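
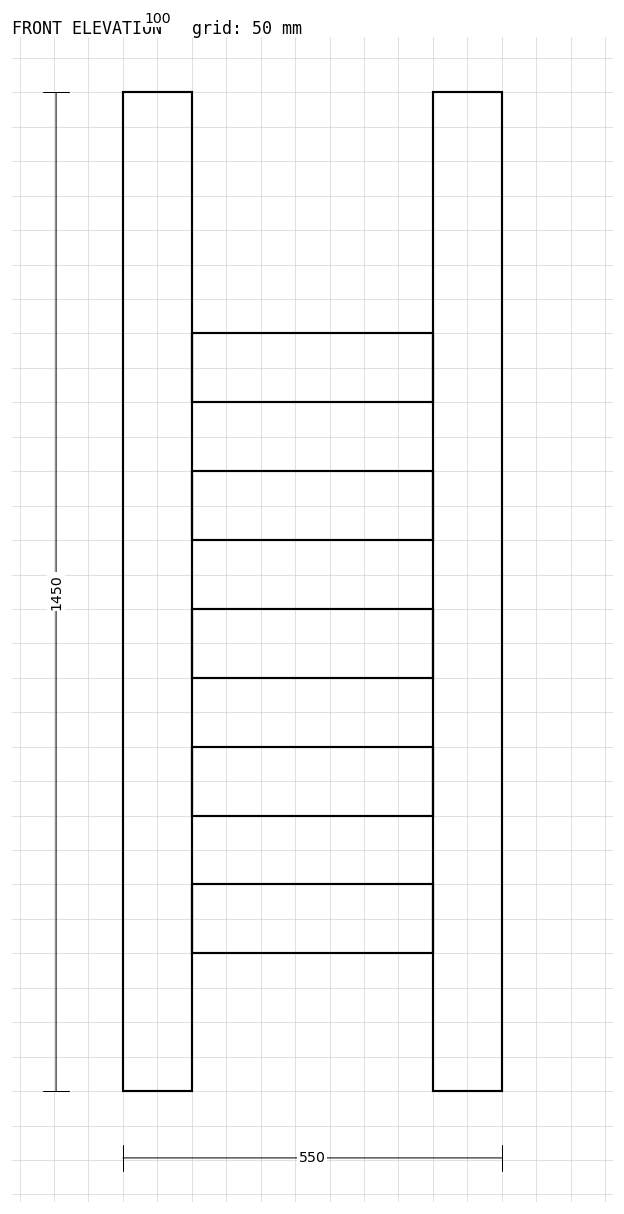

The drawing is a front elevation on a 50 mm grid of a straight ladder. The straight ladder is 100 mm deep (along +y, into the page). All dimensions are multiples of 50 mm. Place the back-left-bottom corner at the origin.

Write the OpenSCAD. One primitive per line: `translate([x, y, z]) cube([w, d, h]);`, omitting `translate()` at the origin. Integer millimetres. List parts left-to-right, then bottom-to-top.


cube([100, 100, 1450]);
translate([100, 0, 200]) cube([350, 100, 100]);
translate([100, 0, 400]) cube([350, 100, 100]);
translate([100, 0, 600]) cube([350, 100, 100]);
translate([100, 0, 800]) cube([350, 100, 100]);
translate([100, 0, 1000]) cube([350, 100, 100]);
translate([450, 0, 0]) cube([100, 100, 1450]);


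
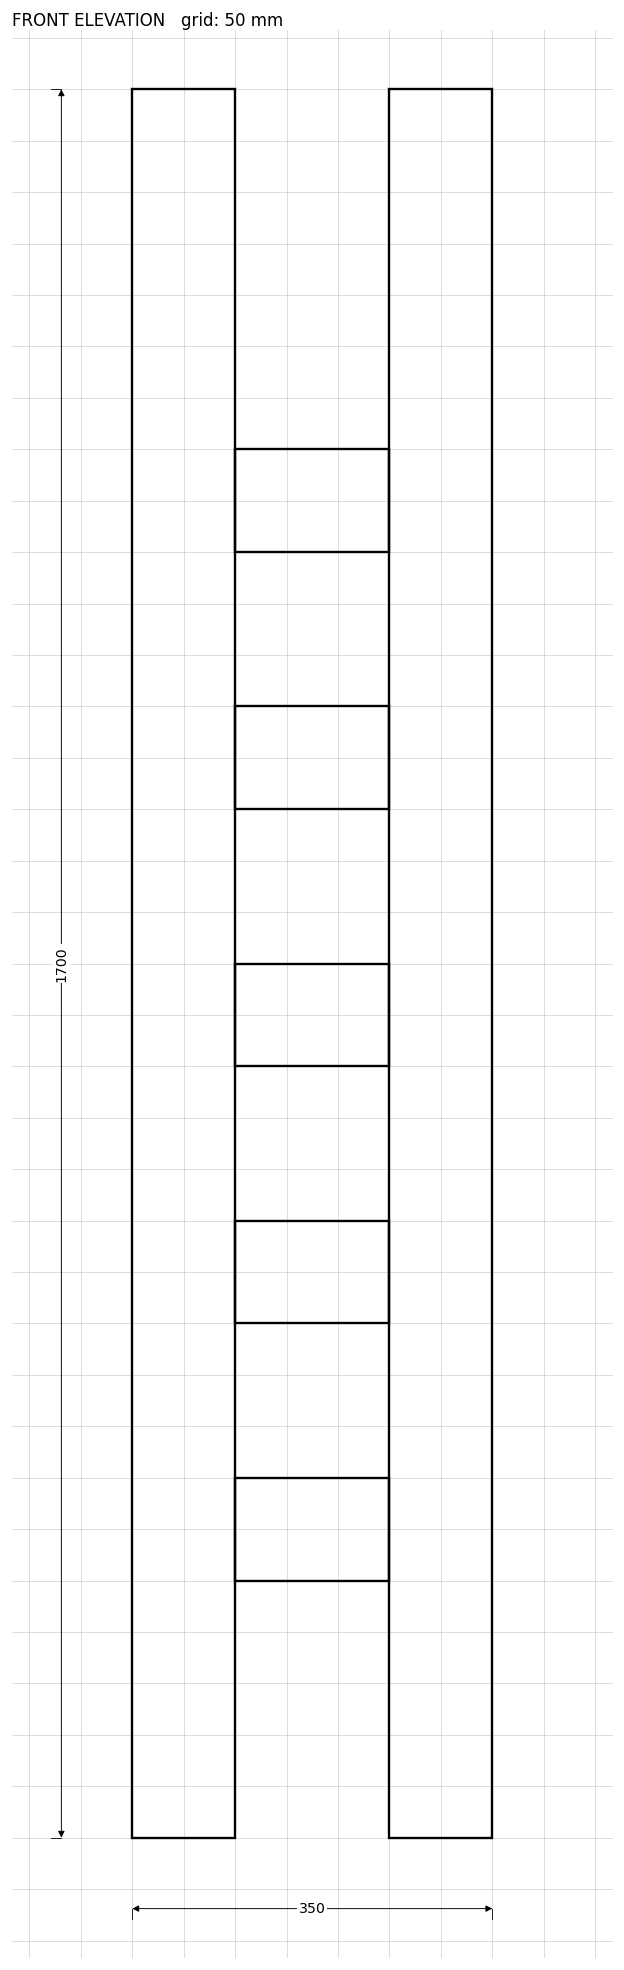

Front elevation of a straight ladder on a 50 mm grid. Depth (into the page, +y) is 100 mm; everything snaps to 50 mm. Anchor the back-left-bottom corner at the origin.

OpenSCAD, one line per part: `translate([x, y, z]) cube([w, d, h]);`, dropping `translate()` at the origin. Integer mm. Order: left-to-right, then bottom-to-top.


cube([100, 100, 1700]);
translate([100, 0, 250]) cube([150, 100, 100]);
translate([100, 0, 500]) cube([150, 100, 100]);
translate([100, 0, 750]) cube([150, 100, 100]);
translate([100, 0, 1000]) cube([150, 100, 100]);
translate([100, 0, 1250]) cube([150, 100, 100]);
translate([250, 0, 0]) cube([100, 100, 1700]);


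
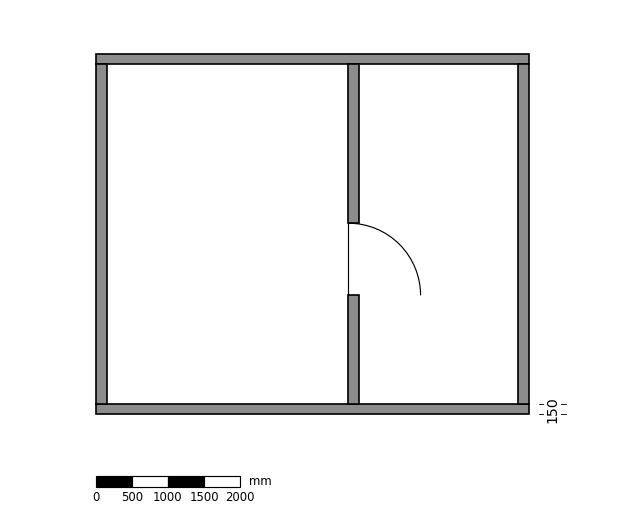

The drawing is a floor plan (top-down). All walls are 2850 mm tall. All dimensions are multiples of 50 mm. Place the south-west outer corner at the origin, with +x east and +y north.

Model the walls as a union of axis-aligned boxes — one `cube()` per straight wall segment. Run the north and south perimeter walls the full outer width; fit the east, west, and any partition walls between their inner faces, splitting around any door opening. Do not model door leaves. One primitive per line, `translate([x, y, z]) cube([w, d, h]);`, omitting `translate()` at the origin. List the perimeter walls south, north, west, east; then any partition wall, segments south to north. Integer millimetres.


cube([6000, 150, 2850]);
translate([0, 4850, 0]) cube([6000, 150, 2850]);
translate([0, 150, 0]) cube([150, 4700, 2850]);
translate([5850, 150, 0]) cube([150, 4700, 2850]);
translate([3500, 150, 0]) cube([150, 1500, 2850]);
translate([3500, 2650, 0]) cube([150, 2200, 2850]);


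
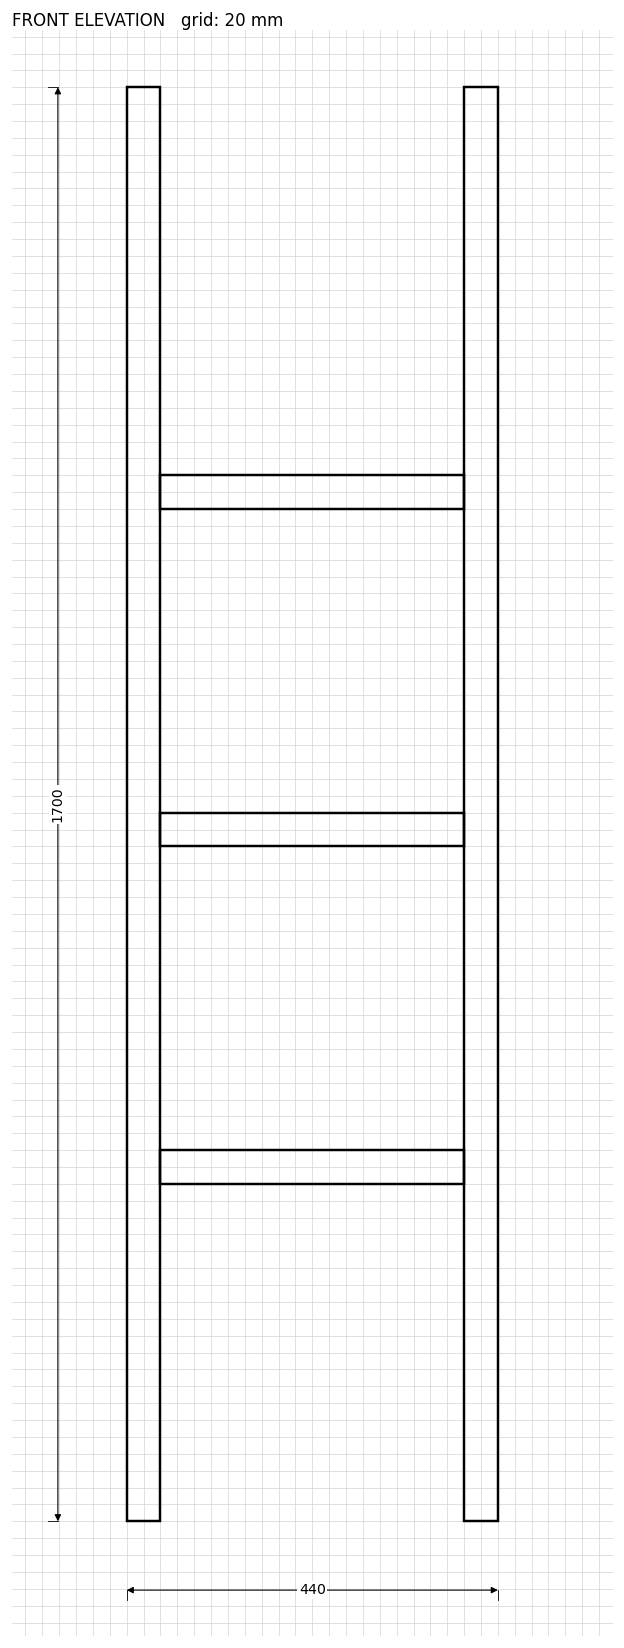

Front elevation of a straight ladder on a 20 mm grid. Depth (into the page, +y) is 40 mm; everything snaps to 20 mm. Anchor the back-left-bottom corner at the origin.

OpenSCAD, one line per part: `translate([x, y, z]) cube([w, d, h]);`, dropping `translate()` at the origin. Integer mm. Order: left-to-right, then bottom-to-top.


cube([40, 40, 1700]);
translate([40, 0, 400]) cube([360, 40, 40]);
translate([40, 0, 800]) cube([360, 40, 40]);
translate([40, 0, 1200]) cube([360, 40, 40]);
translate([400, 0, 0]) cube([40, 40, 1700]);


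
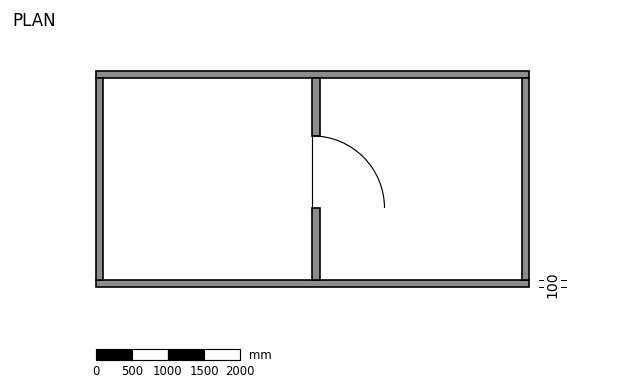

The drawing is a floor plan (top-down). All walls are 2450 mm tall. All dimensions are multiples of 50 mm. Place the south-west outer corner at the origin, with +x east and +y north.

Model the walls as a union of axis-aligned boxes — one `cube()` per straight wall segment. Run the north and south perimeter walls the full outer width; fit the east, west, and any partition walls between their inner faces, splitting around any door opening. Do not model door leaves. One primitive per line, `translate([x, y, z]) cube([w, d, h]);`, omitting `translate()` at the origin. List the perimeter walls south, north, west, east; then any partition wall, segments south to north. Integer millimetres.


cube([6000, 100, 2450]);
translate([0, 2900, 0]) cube([6000, 100, 2450]);
translate([0, 100, 0]) cube([100, 2800, 2450]);
translate([5900, 100, 0]) cube([100, 2800, 2450]);
translate([3000, 100, 0]) cube([100, 1000, 2450]);
translate([3000, 2100, 0]) cube([100, 800, 2450]);


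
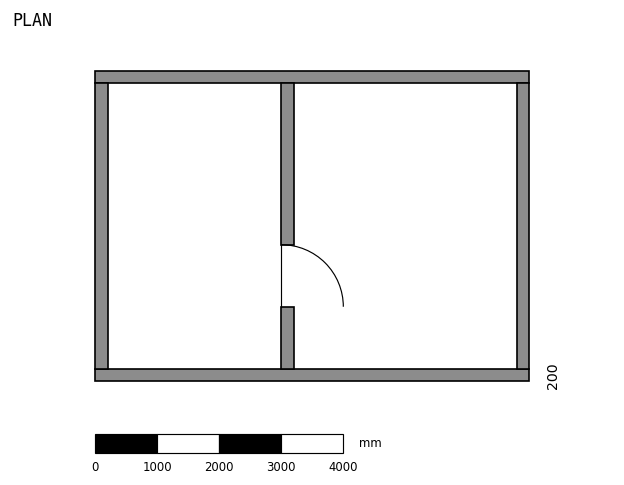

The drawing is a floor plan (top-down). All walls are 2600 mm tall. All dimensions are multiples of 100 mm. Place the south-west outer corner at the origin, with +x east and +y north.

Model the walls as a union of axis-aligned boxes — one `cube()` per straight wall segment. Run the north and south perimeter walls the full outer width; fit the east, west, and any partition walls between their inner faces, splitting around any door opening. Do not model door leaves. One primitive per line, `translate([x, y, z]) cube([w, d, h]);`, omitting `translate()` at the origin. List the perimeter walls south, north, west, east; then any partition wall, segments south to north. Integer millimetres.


cube([7000, 200, 2600]);
translate([0, 4800, 0]) cube([7000, 200, 2600]);
translate([0, 200, 0]) cube([200, 4600, 2600]);
translate([6800, 200, 0]) cube([200, 4600, 2600]);
translate([3000, 200, 0]) cube([200, 1000, 2600]);
translate([3000, 2200, 0]) cube([200, 2600, 2600]);


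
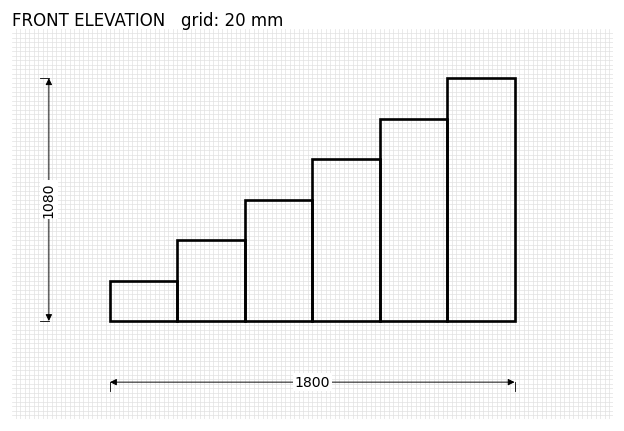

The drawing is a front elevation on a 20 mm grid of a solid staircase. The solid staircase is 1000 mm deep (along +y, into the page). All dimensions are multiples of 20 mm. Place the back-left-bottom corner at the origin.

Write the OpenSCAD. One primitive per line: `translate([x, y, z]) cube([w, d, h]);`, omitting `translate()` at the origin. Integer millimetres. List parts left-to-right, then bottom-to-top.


cube([300, 1000, 180]);
translate([300, 0, 0]) cube([300, 1000, 360]);
translate([600, 0, 0]) cube([300, 1000, 540]);
translate([900, 0, 0]) cube([300, 1000, 720]);
translate([1200, 0, 0]) cube([300, 1000, 900]);
translate([1500, 0, 0]) cube([300, 1000, 1080]);


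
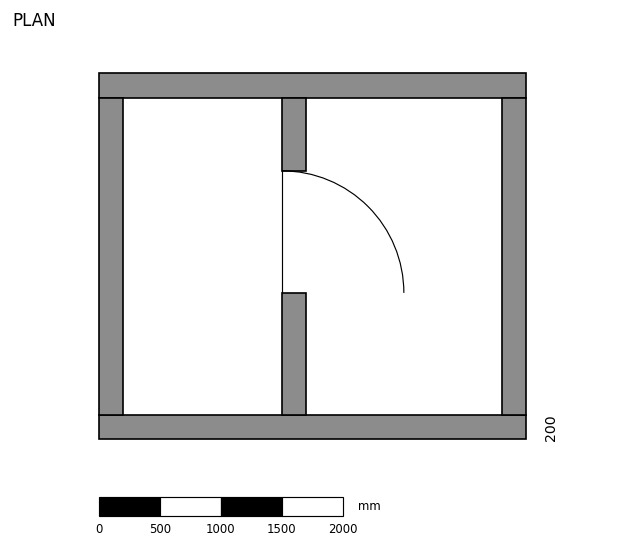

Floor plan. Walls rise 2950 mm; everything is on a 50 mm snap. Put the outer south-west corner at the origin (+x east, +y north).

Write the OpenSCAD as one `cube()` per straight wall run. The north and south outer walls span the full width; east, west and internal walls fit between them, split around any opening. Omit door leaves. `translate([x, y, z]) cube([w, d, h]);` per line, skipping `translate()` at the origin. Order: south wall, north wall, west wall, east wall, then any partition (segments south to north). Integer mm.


cube([3500, 200, 2950]);
translate([0, 2800, 0]) cube([3500, 200, 2950]);
translate([0, 200, 0]) cube([200, 2600, 2950]);
translate([3300, 200, 0]) cube([200, 2600, 2950]);
translate([1500, 200, 0]) cube([200, 1000, 2950]);
translate([1500, 2200, 0]) cube([200, 600, 2950]);


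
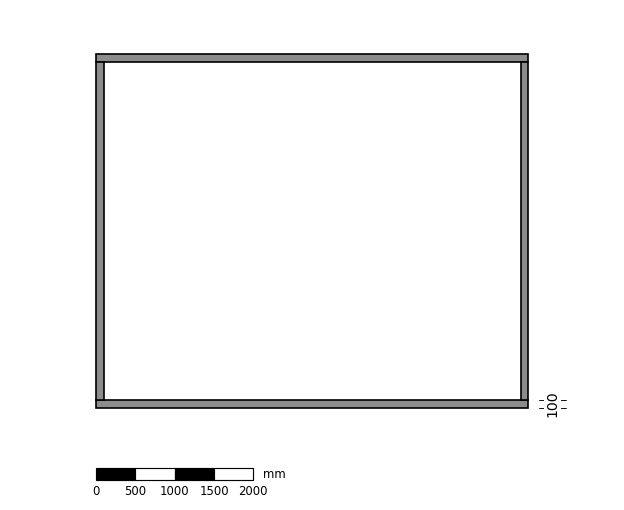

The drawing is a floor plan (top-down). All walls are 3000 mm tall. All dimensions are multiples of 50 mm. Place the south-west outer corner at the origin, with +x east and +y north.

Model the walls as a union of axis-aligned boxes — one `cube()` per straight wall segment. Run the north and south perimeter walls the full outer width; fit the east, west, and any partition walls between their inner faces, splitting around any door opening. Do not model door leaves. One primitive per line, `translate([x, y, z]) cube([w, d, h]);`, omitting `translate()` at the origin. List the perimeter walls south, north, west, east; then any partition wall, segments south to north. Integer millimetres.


cube([5500, 100, 3000]);
translate([0, 4400, 0]) cube([5500, 100, 3000]);
translate([0, 100, 0]) cube([100, 4300, 3000]);
translate([5400, 100, 0]) cube([100, 4300, 3000]);


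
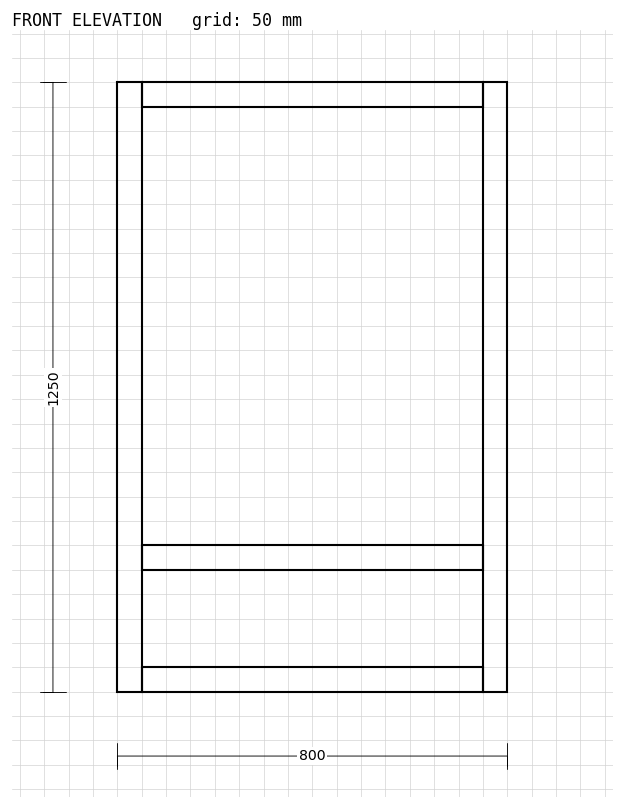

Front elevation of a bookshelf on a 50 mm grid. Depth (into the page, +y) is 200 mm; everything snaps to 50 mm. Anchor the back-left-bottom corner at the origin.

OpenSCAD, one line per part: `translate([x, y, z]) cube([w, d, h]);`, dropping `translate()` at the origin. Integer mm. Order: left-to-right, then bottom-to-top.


cube([50, 200, 1250]);
translate([50, 0, 0]) cube([700, 200, 50]);
translate([50, 0, 250]) cube([700, 200, 50]);
translate([50, 0, 1200]) cube([700, 200, 50]);
translate([750, 0, 0]) cube([50, 200, 1250]);


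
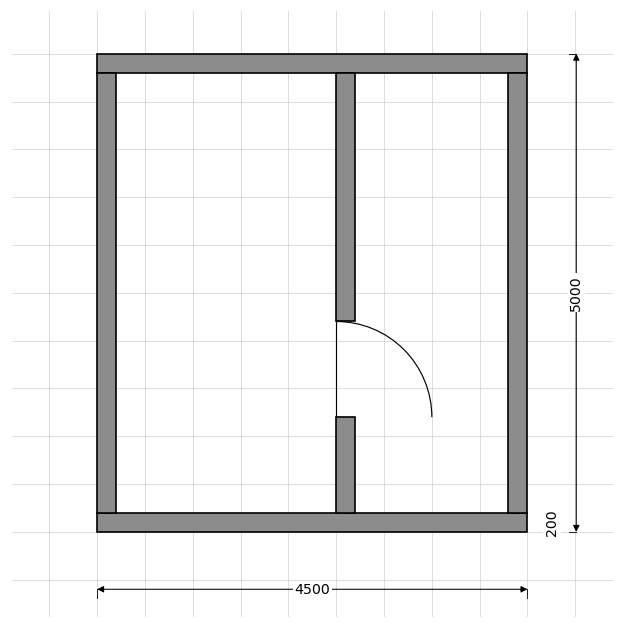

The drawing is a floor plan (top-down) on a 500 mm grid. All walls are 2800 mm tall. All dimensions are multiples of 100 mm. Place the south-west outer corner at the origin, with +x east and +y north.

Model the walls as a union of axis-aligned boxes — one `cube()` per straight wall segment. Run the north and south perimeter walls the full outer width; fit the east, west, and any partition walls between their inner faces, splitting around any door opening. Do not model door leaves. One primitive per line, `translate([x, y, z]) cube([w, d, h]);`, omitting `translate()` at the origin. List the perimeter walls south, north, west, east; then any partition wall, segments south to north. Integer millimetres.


cube([4500, 200, 2800]);
translate([0, 4800, 0]) cube([4500, 200, 2800]);
translate([0, 200, 0]) cube([200, 4600, 2800]);
translate([4300, 200, 0]) cube([200, 4600, 2800]);
translate([2500, 200, 0]) cube([200, 1000, 2800]);
translate([2500, 2200, 0]) cube([200, 2600, 2800]);


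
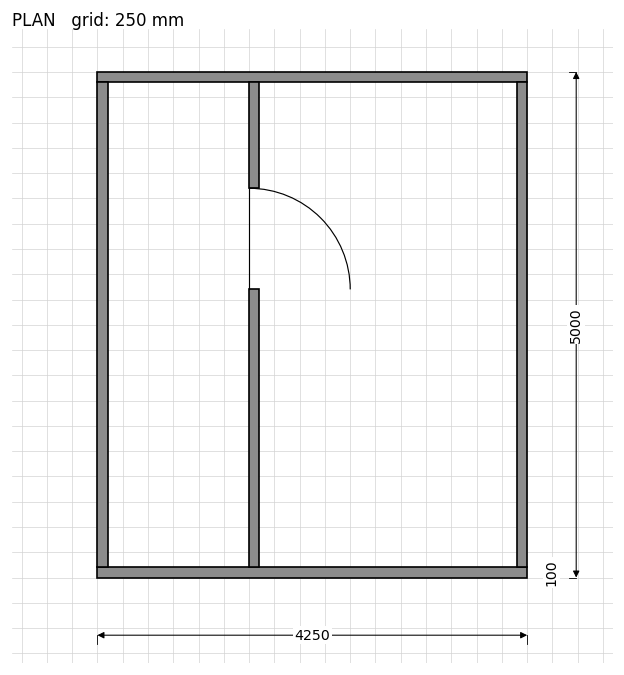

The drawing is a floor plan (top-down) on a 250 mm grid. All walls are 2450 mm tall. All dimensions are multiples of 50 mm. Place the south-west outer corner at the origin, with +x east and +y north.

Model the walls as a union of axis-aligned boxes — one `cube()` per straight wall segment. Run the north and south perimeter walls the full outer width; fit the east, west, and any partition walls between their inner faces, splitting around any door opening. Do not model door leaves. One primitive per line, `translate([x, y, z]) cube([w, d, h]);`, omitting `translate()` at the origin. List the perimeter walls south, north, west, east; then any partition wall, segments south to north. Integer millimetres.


cube([4250, 100, 2450]);
translate([0, 4900, 0]) cube([4250, 100, 2450]);
translate([0, 100, 0]) cube([100, 4800, 2450]);
translate([4150, 100, 0]) cube([100, 4800, 2450]);
translate([1500, 100, 0]) cube([100, 2750, 2450]);
translate([1500, 3850, 0]) cube([100, 1050, 2450]);


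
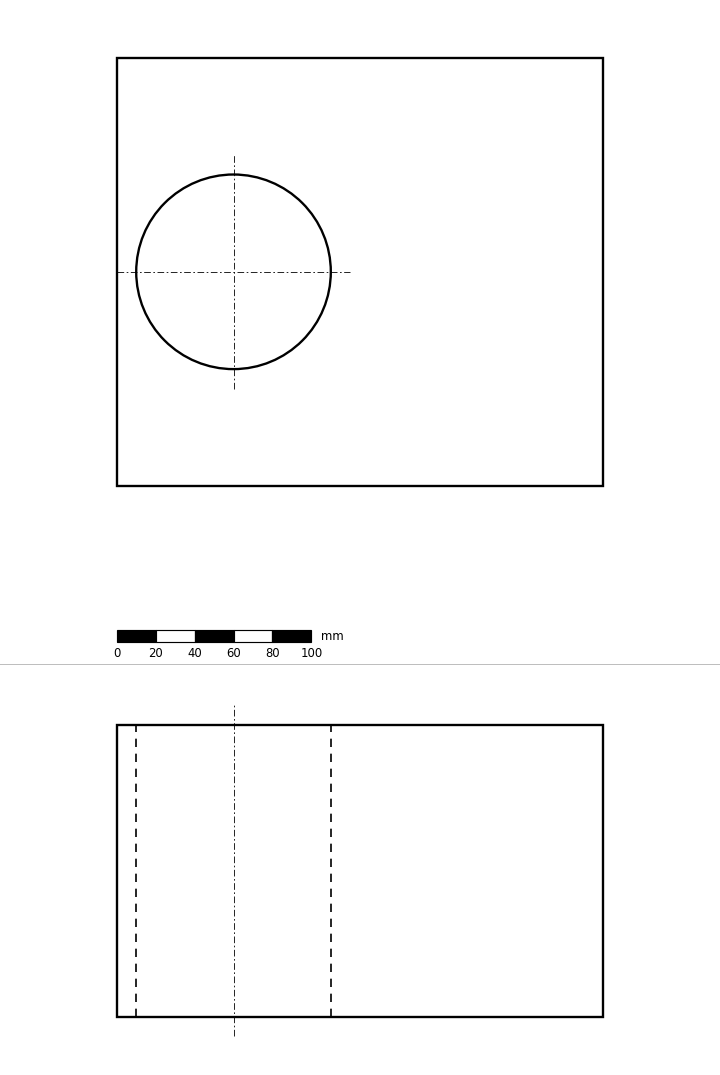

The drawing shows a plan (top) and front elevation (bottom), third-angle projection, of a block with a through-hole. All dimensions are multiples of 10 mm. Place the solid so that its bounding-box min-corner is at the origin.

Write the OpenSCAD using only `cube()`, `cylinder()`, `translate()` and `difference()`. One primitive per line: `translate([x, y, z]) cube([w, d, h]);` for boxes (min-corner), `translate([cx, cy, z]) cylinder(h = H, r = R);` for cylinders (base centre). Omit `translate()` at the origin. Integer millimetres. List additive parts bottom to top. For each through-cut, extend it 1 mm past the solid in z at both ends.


difference() {
  cube([250, 220, 150]);
  translate([60, 110, -1]) cylinder(h = 152, r = 50);
}


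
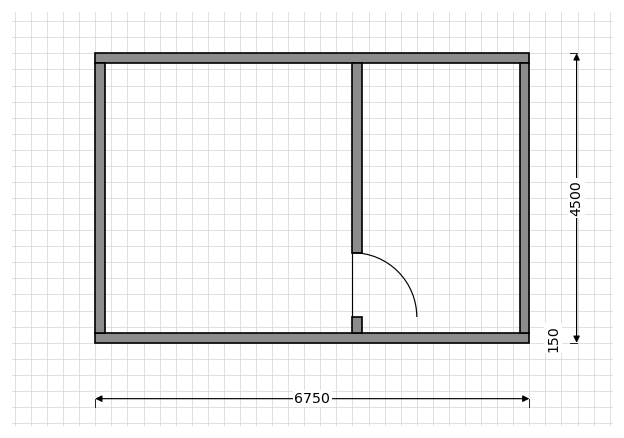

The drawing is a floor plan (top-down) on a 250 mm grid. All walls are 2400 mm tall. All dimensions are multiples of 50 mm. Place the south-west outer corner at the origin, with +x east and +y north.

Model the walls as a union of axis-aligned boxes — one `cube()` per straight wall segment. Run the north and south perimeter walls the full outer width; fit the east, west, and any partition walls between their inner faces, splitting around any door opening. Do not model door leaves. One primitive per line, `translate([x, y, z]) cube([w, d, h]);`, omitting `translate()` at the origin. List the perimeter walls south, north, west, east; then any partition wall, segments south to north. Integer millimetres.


cube([6750, 150, 2400]);
translate([0, 4350, 0]) cube([6750, 150, 2400]);
translate([0, 150, 0]) cube([150, 4200, 2400]);
translate([6600, 150, 0]) cube([150, 4200, 2400]);
translate([4000, 150, 0]) cube([150, 250, 2400]);
translate([4000, 1400, 0]) cube([150, 2950, 2400]);


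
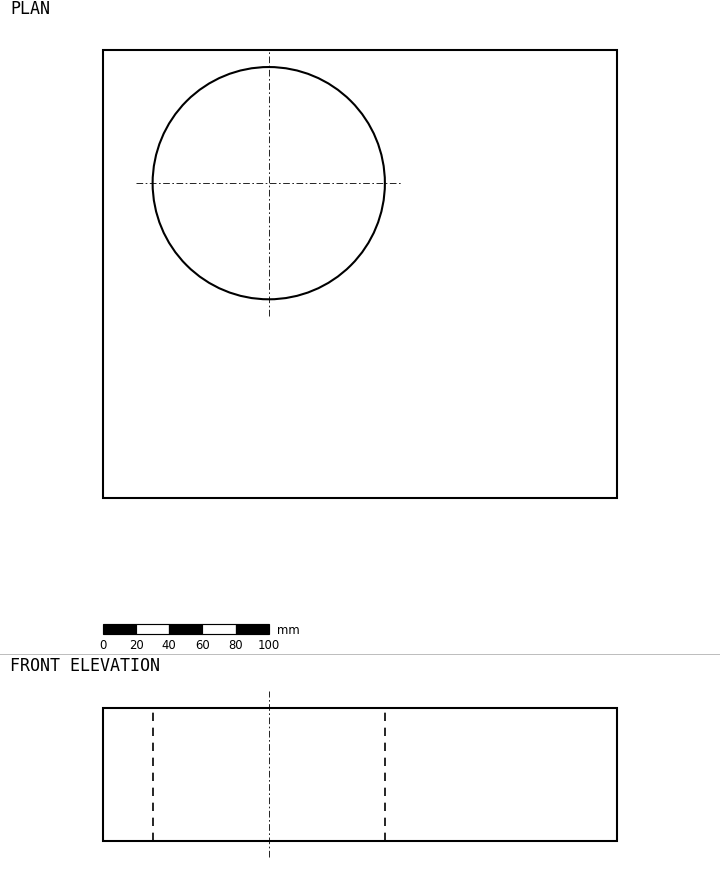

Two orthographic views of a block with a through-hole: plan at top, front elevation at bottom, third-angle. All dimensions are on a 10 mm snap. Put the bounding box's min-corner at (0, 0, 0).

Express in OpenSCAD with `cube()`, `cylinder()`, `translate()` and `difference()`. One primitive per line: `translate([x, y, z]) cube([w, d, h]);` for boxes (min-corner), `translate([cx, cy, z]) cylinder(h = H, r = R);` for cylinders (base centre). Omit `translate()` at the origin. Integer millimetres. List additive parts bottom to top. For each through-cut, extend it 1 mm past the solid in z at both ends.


difference() {
  cube([310, 270, 80]);
  translate([100, 190, -1]) cylinder(h = 82, r = 70);
}


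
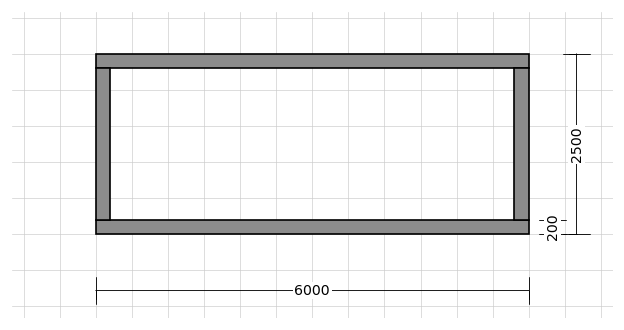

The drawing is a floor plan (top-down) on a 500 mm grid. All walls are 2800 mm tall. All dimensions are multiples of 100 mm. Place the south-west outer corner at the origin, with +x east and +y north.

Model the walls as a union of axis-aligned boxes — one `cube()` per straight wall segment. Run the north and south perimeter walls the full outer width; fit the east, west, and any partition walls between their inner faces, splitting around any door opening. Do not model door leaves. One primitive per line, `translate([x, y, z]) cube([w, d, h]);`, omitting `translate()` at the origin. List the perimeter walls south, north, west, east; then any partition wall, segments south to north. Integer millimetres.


cube([6000, 200, 2800]);
translate([0, 2300, 0]) cube([6000, 200, 2800]);
translate([0, 200, 0]) cube([200, 2100, 2800]);
translate([5800, 200, 0]) cube([200, 2100, 2800]);


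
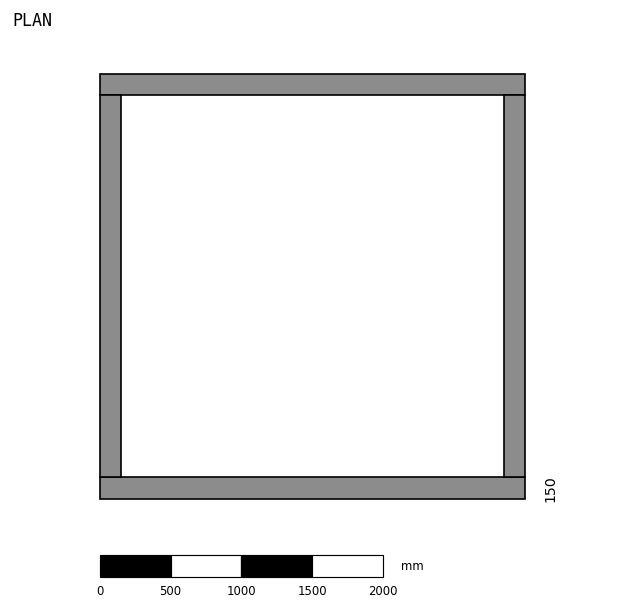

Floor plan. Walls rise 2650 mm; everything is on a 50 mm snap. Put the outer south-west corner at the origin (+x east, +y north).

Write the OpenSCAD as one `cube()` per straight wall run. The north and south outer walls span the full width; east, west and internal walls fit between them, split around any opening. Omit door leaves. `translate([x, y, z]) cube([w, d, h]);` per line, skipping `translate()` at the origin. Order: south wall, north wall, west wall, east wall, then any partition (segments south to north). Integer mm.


cube([3000, 150, 2650]);
translate([0, 2850, 0]) cube([3000, 150, 2650]);
translate([0, 150, 0]) cube([150, 2700, 2650]);
translate([2850, 150, 0]) cube([150, 2700, 2650]);


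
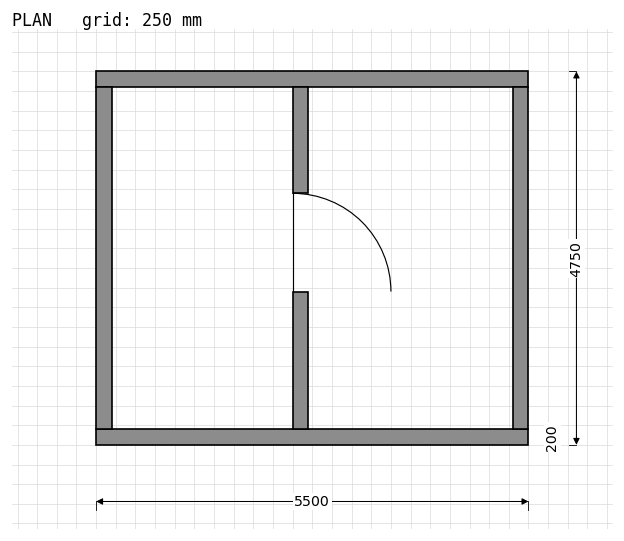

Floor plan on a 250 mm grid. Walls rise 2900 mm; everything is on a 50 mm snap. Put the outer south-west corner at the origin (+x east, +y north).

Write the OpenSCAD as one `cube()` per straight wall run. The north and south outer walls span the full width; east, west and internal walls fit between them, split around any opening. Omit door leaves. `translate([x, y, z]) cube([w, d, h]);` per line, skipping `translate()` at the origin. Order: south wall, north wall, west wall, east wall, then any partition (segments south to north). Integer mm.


cube([5500, 200, 2900]);
translate([0, 4550, 0]) cube([5500, 200, 2900]);
translate([0, 200, 0]) cube([200, 4350, 2900]);
translate([5300, 200, 0]) cube([200, 4350, 2900]);
translate([2500, 200, 0]) cube([200, 1750, 2900]);
translate([2500, 3200, 0]) cube([200, 1350, 2900]);


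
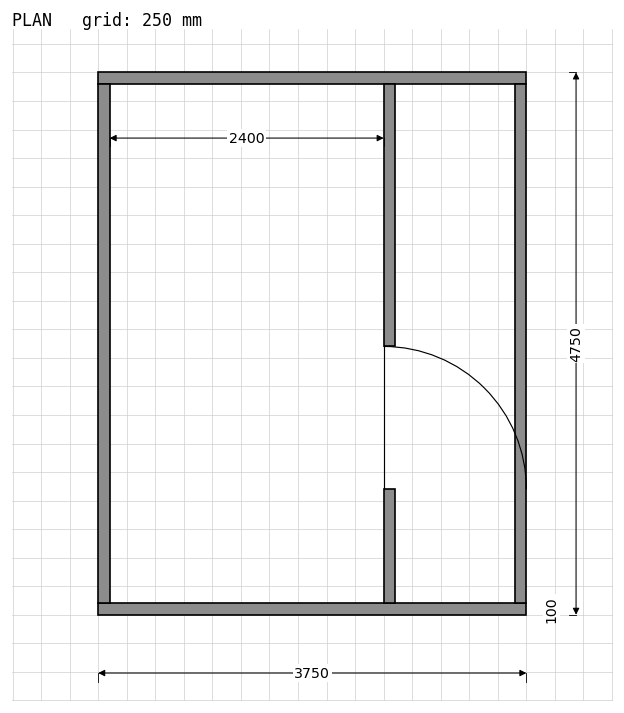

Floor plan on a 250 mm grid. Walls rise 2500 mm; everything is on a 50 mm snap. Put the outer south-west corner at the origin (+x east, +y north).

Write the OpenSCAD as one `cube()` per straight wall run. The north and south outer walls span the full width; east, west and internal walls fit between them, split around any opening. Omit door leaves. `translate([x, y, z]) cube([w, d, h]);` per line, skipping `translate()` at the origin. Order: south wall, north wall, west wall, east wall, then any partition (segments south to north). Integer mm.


cube([3750, 100, 2500]);
translate([0, 4650, 0]) cube([3750, 100, 2500]);
translate([0, 100, 0]) cube([100, 4550, 2500]);
translate([3650, 100, 0]) cube([100, 4550, 2500]);
translate([2500, 100, 0]) cube([100, 1000, 2500]);
translate([2500, 2350, 0]) cube([100, 2300, 2500]);


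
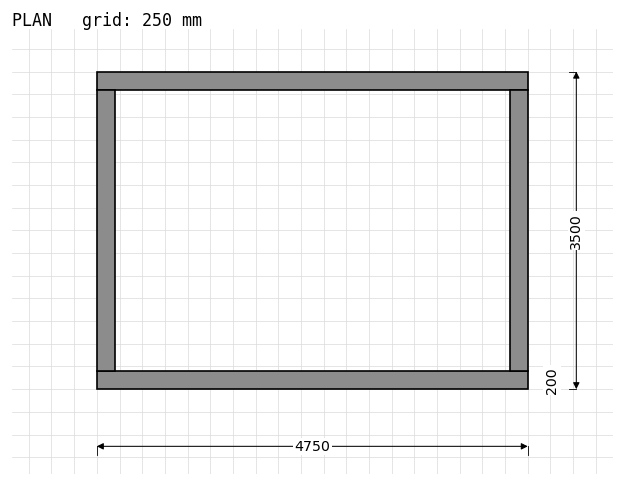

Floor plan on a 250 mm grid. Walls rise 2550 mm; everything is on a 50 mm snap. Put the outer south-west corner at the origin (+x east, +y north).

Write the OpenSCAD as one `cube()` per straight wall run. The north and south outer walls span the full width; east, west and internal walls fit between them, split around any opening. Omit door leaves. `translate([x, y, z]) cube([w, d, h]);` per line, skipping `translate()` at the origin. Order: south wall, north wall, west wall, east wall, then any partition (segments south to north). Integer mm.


cube([4750, 200, 2550]);
translate([0, 3300, 0]) cube([4750, 200, 2550]);
translate([0, 200, 0]) cube([200, 3100, 2550]);
translate([4550, 200, 0]) cube([200, 3100, 2550]);


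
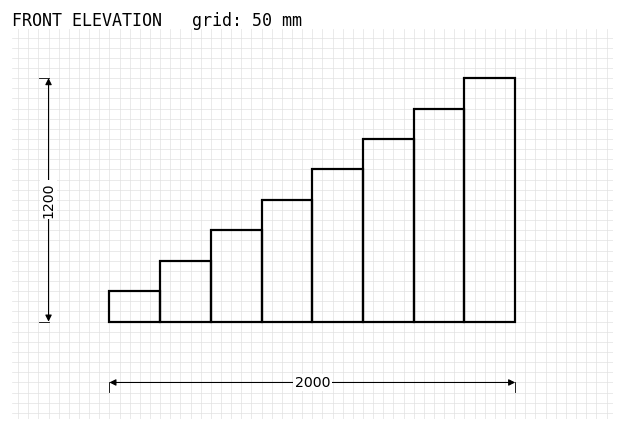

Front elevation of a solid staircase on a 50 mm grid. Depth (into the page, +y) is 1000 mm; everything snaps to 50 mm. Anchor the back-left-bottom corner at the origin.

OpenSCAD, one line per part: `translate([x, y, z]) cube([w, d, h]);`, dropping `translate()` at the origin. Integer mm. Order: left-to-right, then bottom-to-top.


cube([250, 1000, 150]);
translate([250, 0, 0]) cube([250, 1000, 300]);
translate([500, 0, 0]) cube([250, 1000, 450]);
translate([750, 0, 0]) cube([250, 1000, 600]);
translate([1000, 0, 0]) cube([250, 1000, 750]);
translate([1250, 0, 0]) cube([250, 1000, 900]);
translate([1500, 0, 0]) cube([250, 1000, 1050]);
translate([1750, 0, 0]) cube([250, 1000, 1200]);


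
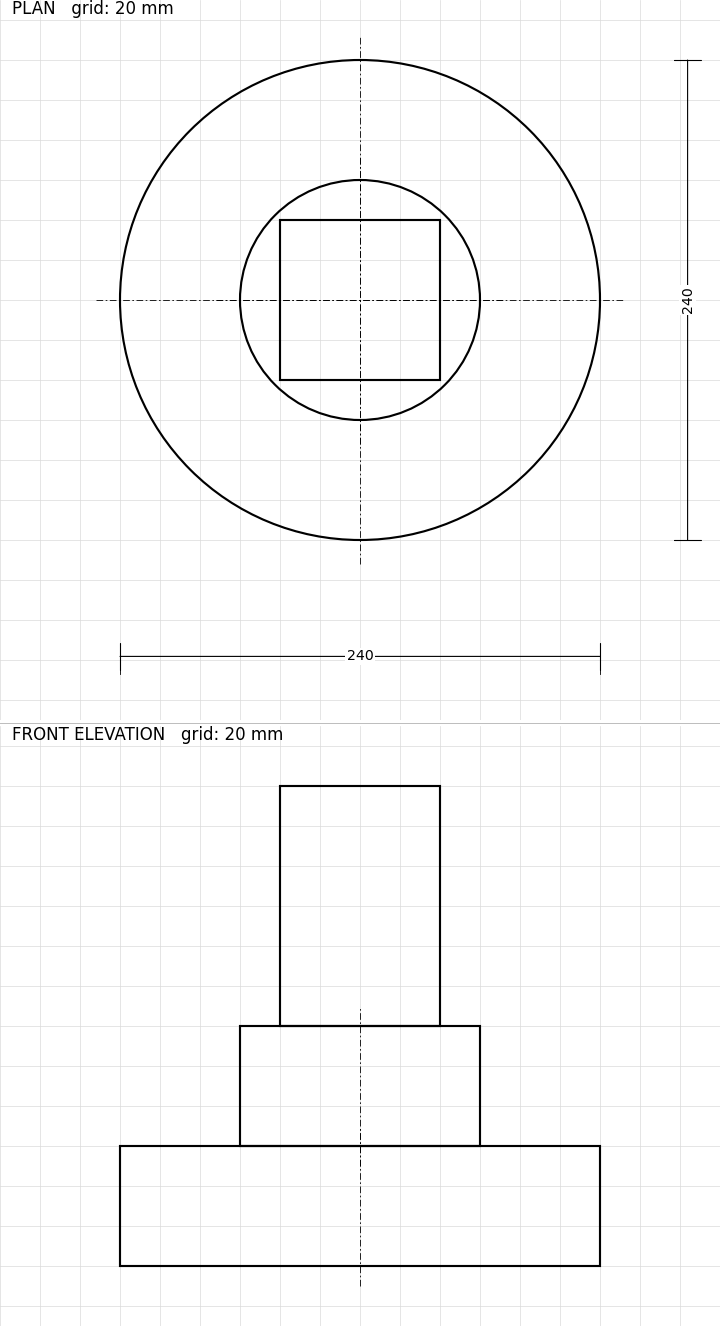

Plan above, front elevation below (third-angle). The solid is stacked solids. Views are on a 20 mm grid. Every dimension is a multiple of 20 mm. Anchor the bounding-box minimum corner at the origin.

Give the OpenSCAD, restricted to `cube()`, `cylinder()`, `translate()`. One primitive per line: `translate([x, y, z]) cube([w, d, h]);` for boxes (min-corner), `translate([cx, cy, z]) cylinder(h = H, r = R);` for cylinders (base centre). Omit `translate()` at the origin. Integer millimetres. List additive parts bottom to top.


translate([120, 120, 0]) cylinder(h = 60, r = 120);
translate([120, 120, 60]) cylinder(h = 60, r = 60);
translate([80, 80, 120]) cube([80, 80, 120]);


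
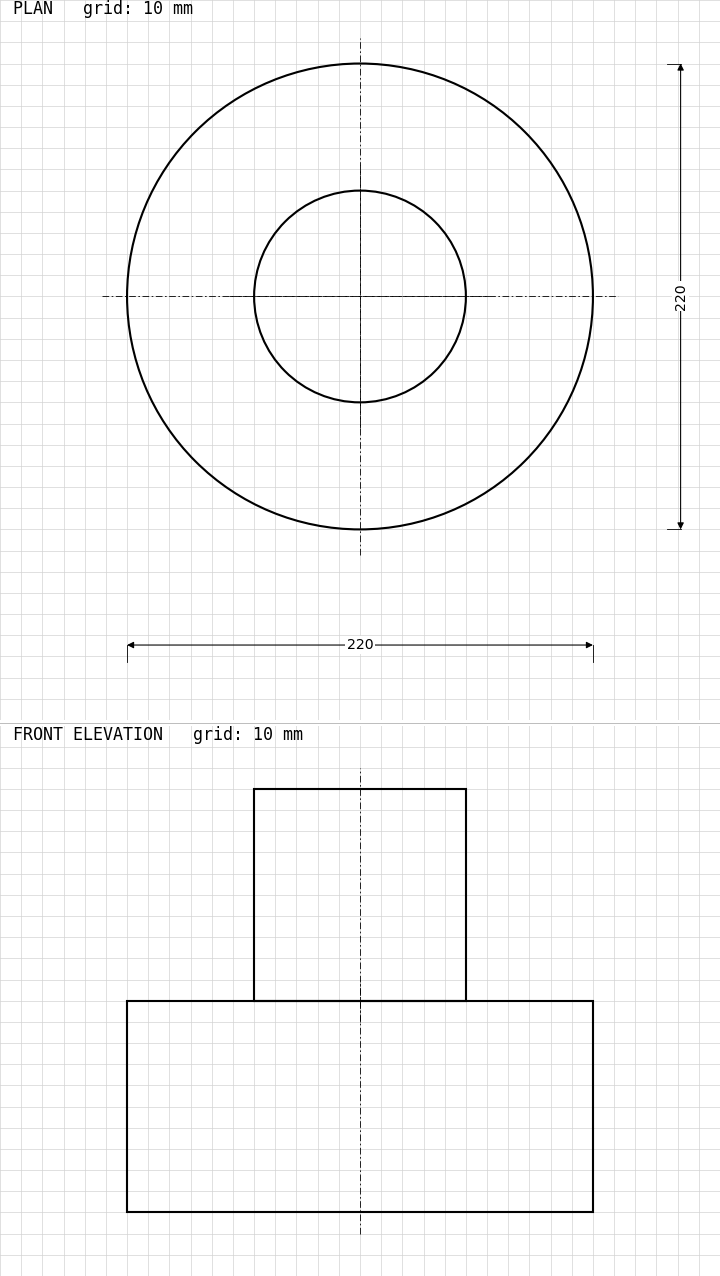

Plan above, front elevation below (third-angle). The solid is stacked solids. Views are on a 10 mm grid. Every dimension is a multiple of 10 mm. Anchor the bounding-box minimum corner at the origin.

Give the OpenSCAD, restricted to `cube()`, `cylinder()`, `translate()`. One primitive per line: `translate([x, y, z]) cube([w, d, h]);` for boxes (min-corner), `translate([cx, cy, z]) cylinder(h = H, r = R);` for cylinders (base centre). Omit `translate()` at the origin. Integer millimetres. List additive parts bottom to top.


translate([110, 110, 0]) cylinder(h = 100, r = 110);
translate([110, 110, 100]) cylinder(h = 100, r = 50);


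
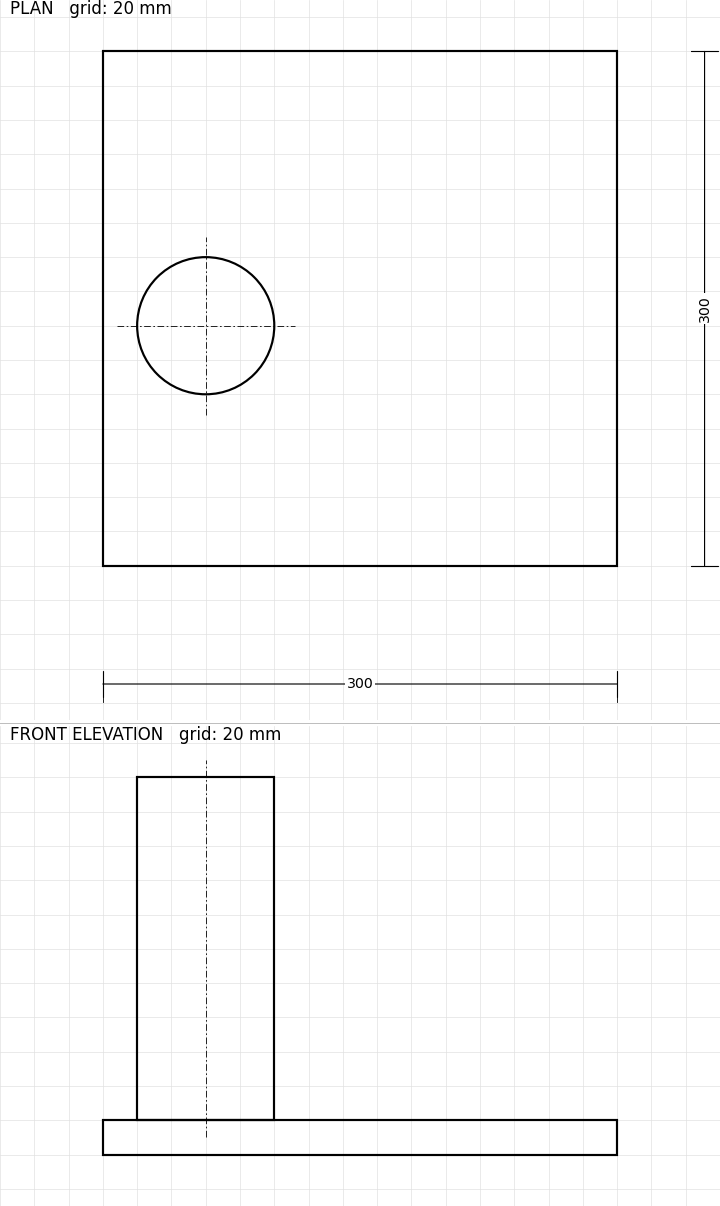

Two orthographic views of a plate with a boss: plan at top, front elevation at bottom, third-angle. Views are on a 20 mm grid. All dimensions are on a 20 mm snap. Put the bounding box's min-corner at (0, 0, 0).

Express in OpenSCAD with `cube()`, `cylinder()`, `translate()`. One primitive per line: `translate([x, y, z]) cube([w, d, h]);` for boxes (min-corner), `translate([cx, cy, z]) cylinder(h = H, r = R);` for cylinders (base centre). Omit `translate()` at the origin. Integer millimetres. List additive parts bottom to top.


cube([300, 300, 20]);
translate([60, 140, 20]) cylinder(h = 200, r = 40);


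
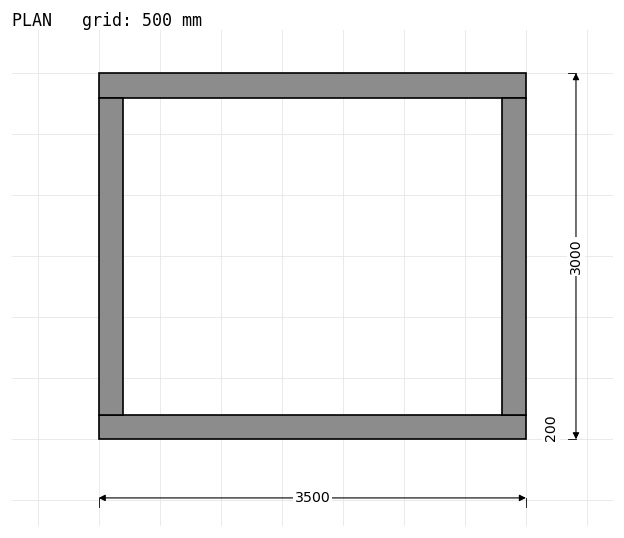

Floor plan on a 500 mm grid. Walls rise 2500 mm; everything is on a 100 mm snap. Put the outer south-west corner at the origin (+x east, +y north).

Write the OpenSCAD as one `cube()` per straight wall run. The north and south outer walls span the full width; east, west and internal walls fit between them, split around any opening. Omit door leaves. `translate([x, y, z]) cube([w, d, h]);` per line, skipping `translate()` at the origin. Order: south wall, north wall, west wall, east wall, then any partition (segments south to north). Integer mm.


cube([3500, 200, 2500]);
translate([0, 2800, 0]) cube([3500, 200, 2500]);
translate([0, 200, 0]) cube([200, 2600, 2500]);
translate([3300, 200, 0]) cube([200, 2600, 2500]);


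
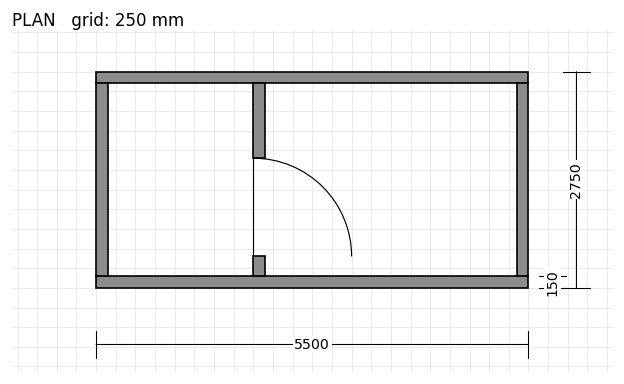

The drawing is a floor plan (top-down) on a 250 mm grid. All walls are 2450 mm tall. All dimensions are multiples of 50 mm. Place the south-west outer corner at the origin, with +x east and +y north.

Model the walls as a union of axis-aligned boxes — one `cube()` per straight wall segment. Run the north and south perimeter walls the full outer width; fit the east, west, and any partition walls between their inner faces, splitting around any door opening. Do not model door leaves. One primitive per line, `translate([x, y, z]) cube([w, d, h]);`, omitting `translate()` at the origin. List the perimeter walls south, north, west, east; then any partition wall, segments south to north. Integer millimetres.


cube([5500, 150, 2450]);
translate([0, 2600, 0]) cube([5500, 150, 2450]);
translate([0, 150, 0]) cube([150, 2450, 2450]);
translate([5350, 150, 0]) cube([150, 2450, 2450]);
translate([2000, 150, 0]) cube([150, 250, 2450]);
translate([2000, 1650, 0]) cube([150, 950, 2450]);


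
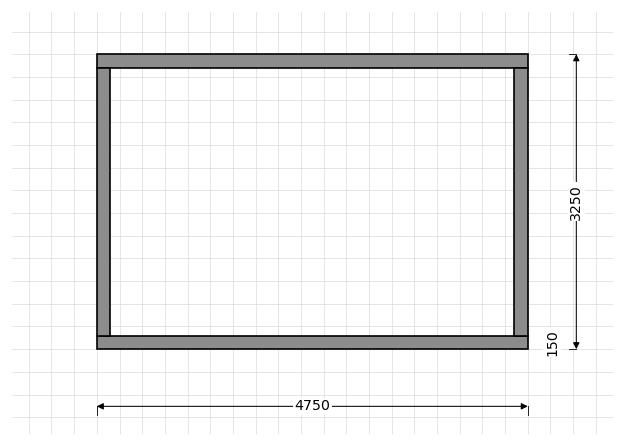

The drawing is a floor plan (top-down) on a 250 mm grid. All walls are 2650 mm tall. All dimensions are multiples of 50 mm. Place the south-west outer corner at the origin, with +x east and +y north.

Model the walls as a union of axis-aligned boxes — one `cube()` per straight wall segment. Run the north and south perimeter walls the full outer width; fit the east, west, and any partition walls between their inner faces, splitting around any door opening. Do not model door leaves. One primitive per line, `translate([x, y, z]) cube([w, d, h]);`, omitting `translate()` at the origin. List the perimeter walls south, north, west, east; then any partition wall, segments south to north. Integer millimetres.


cube([4750, 150, 2650]);
translate([0, 3100, 0]) cube([4750, 150, 2650]);
translate([0, 150, 0]) cube([150, 2950, 2650]);
translate([4600, 150, 0]) cube([150, 2950, 2650]);


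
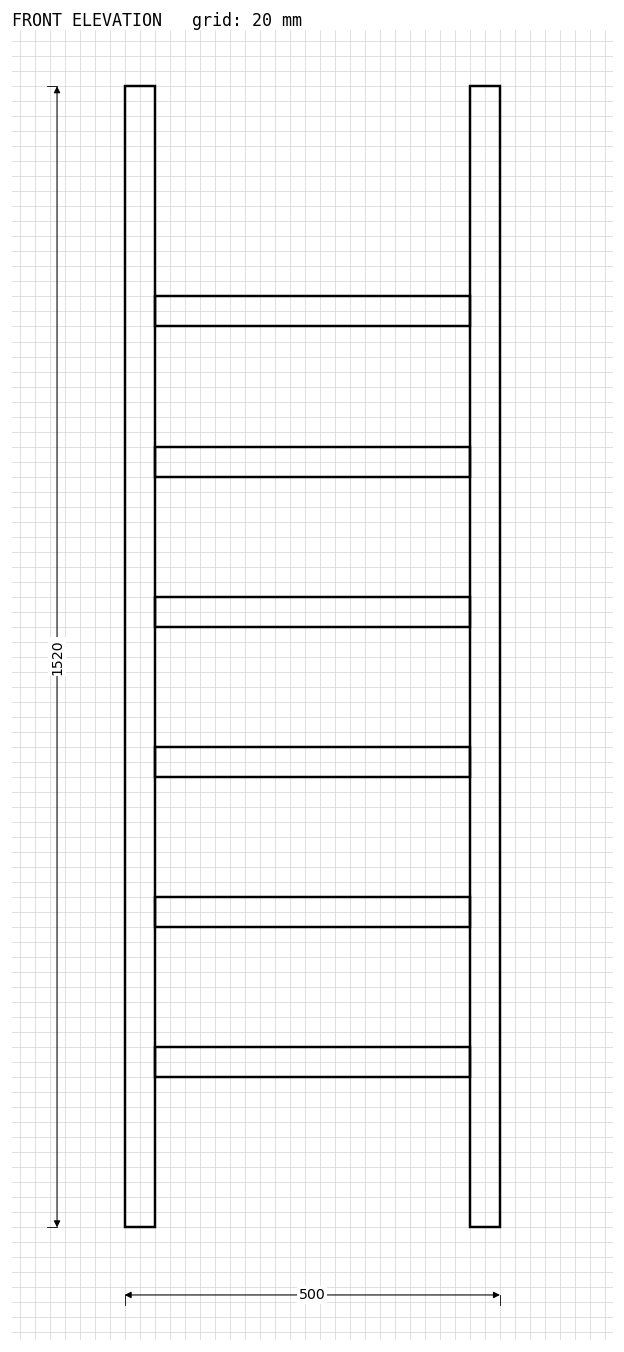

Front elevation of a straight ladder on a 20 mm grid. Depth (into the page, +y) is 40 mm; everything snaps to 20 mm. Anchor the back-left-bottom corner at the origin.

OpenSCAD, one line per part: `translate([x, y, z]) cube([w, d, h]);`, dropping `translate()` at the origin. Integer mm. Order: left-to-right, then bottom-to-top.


cube([40, 40, 1520]);
translate([40, 0, 200]) cube([420, 40, 40]);
translate([40, 0, 400]) cube([420, 40, 40]);
translate([40, 0, 600]) cube([420, 40, 40]);
translate([40, 0, 800]) cube([420, 40, 40]);
translate([40, 0, 1000]) cube([420, 40, 40]);
translate([40, 0, 1200]) cube([420, 40, 40]);
translate([460, 0, 0]) cube([40, 40, 1520]);


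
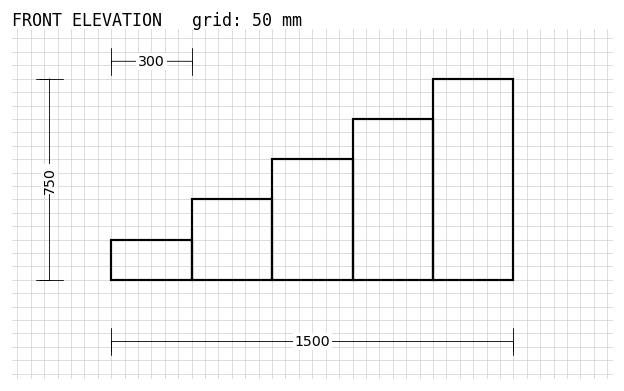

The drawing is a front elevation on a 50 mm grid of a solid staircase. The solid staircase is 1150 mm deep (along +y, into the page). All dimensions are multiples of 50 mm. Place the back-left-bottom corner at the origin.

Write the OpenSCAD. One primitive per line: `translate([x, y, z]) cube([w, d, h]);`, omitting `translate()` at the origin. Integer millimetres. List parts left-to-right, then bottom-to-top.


cube([300, 1150, 150]);
translate([300, 0, 0]) cube([300, 1150, 300]);
translate([600, 0, 0]) cube([300, 1150, 450]);
translate([900, 0, 0]) cube([300, 1150, 600]);
translate([1200, 0, 0]) cube([300, 1150, 750]);


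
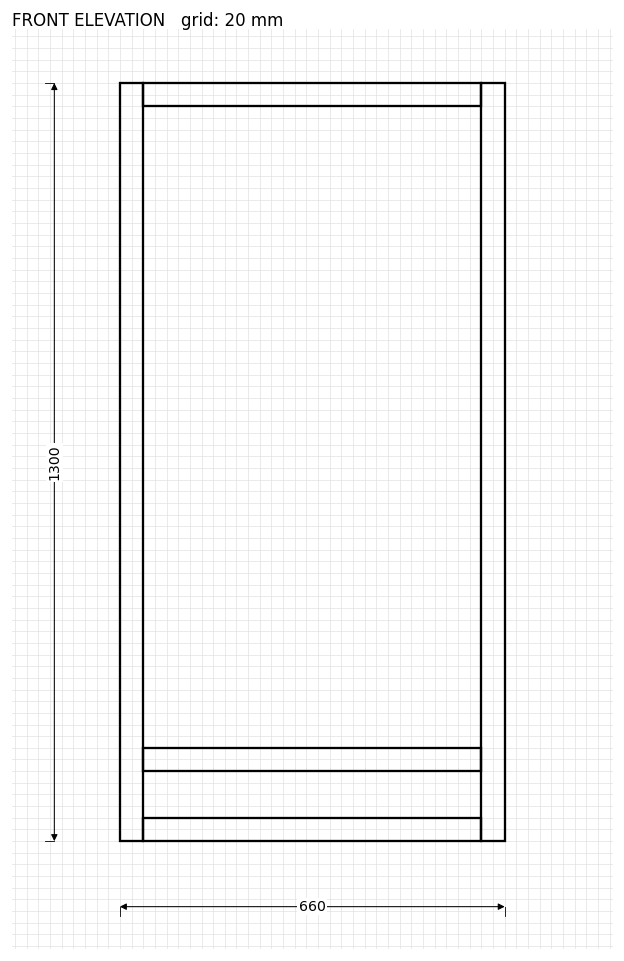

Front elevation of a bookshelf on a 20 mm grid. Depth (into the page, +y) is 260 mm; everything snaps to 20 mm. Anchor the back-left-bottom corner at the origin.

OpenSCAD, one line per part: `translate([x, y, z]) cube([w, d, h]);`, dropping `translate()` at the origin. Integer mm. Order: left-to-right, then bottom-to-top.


cube([40, 260, 1300]);
translate([40, 0, 0]) cube([580, 260, 40]);
translate([40, 0, 120]) cube([580, 260, 40]);
translate([40, 0, 1260]) cube([580, 260, 40]);
translate([620, 0, 0]) cube([40, 260, 1300]);


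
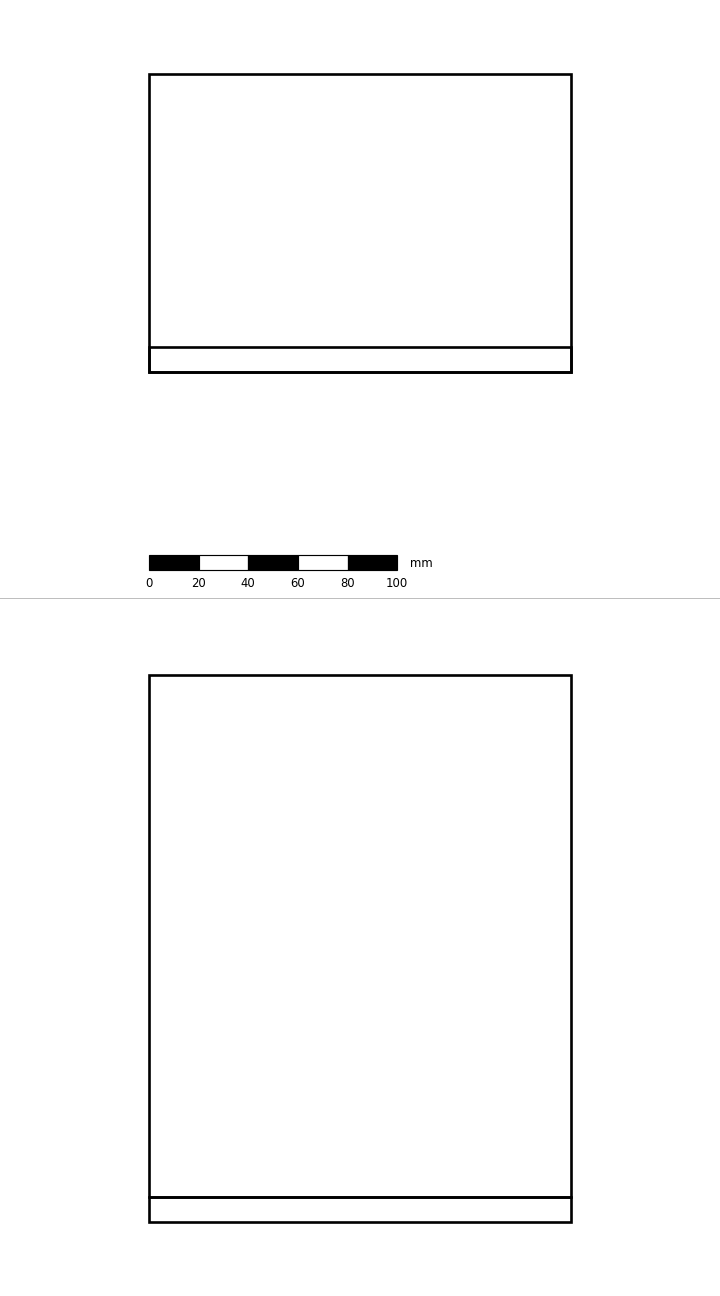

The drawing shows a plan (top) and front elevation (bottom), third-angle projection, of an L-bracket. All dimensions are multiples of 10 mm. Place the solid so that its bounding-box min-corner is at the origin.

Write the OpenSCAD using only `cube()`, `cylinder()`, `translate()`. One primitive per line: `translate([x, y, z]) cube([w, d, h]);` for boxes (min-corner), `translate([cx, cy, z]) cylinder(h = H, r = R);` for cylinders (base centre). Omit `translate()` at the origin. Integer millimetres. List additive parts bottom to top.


cube([170, 120, 10]);
translate([0, 0, 10]) cube([170, 10, 210]);


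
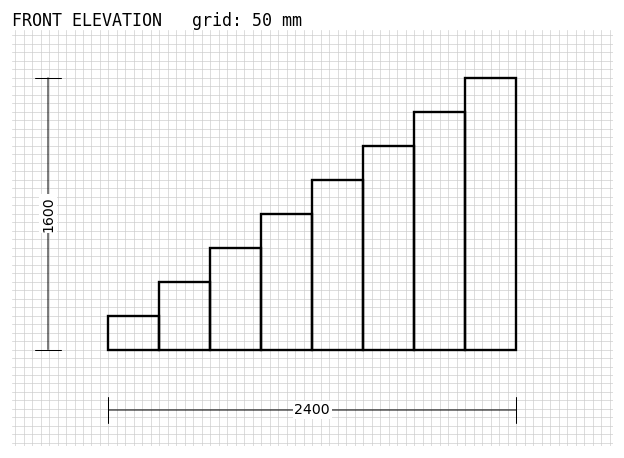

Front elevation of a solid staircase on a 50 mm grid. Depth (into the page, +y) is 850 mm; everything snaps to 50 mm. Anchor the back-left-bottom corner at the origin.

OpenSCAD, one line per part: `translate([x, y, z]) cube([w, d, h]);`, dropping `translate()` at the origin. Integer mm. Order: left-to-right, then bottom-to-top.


cube([300, 850, 200]);
translate([300, 0, 0]) cube([300, 850, 400]);
translate([600, 0, 0]) cube([300, 850, 600]);
translate([900, 0, 0]) cube([300, 850, 800]);
translate([1200, 0, 0]) cube([300, 850, 1000]);
translate([1500, 0, 0]) cube([300, 850, 1200]);
translate([1800, 0, 0]) cube([300, 850, 1400]);
translate([2100, 0, 0]) cube([300, 850, 1600]);


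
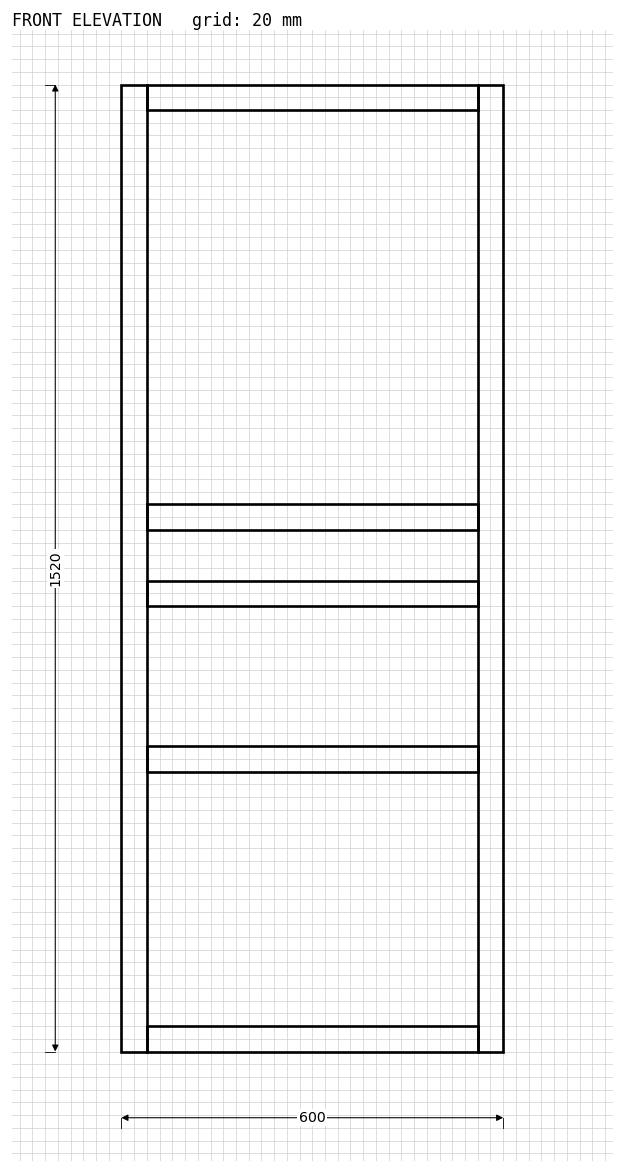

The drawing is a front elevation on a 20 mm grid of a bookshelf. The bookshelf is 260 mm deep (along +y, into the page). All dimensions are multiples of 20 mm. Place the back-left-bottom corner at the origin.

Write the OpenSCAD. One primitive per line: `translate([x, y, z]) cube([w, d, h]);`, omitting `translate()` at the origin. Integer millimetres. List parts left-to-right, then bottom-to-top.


cube([40, 260, 1520]);
translate([40, 0, 0]) cube([520, 260, 40]);
translate([40, 0, 440]) cube([520, 260, 40]);
translate([40, 0, 700]) cube([520, 260, 40]);
translate([40, 0, 820]) cube([520, 260, 40]);
translate([40, 0, 1480]) cube([520, 260, 40]);
translate([560, 0, 0]) cube([40, 260, 1520]);


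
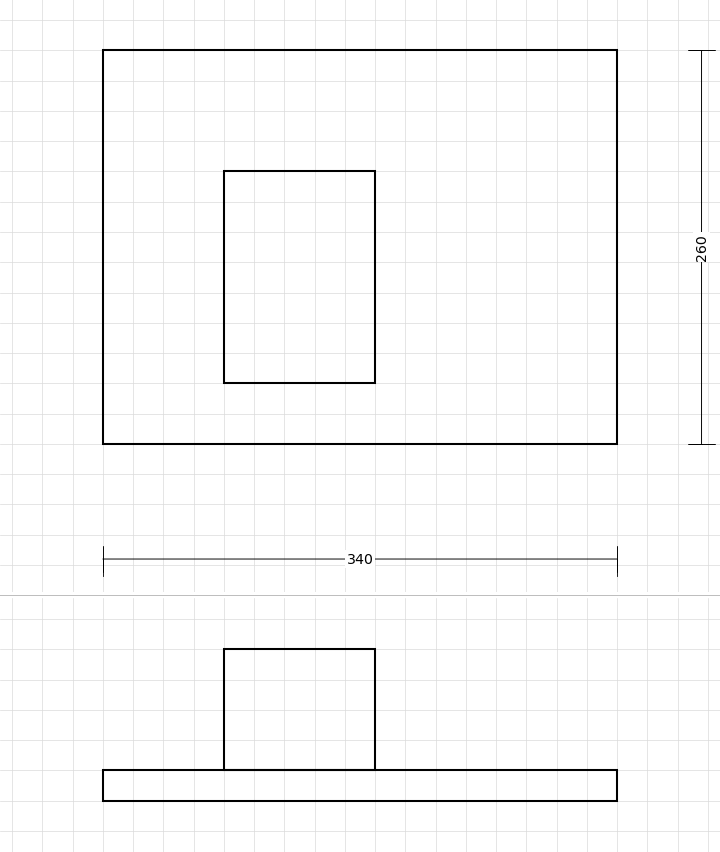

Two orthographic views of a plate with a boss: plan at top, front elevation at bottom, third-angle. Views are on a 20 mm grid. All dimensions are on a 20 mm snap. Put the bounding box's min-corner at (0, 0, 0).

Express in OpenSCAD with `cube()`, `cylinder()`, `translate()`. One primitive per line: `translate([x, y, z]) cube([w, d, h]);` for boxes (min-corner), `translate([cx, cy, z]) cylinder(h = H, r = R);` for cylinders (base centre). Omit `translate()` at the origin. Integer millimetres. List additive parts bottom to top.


cube([340, 260, 20]);
translate([80, 40, 20]) cube([100, 140, 80]);


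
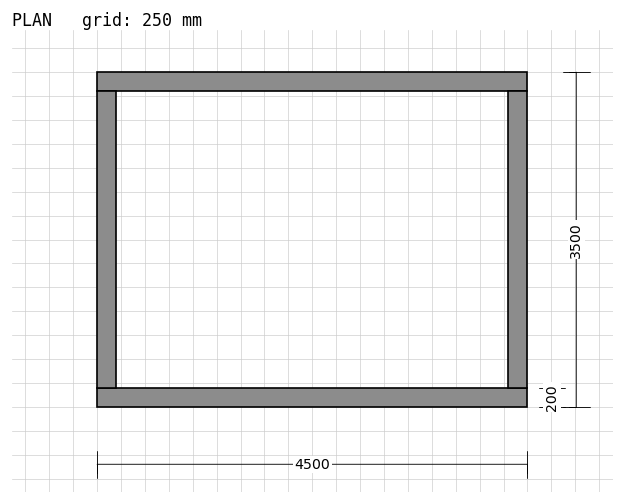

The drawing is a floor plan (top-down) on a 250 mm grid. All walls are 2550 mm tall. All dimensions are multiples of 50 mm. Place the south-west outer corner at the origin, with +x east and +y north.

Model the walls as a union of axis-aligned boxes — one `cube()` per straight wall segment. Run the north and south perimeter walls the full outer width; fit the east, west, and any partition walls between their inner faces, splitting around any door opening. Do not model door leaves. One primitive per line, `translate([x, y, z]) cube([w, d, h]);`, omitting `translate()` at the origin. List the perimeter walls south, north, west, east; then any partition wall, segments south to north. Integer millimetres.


cube([4500, 200, 2550]);
translate([0, 3300, 0]) cube([4500, 200, 2550]);
translate([0, 200, 0]) cube([200, 3100, 2550]);
translate([4300, 200, 0]) cube([200, 3100, 2550]);


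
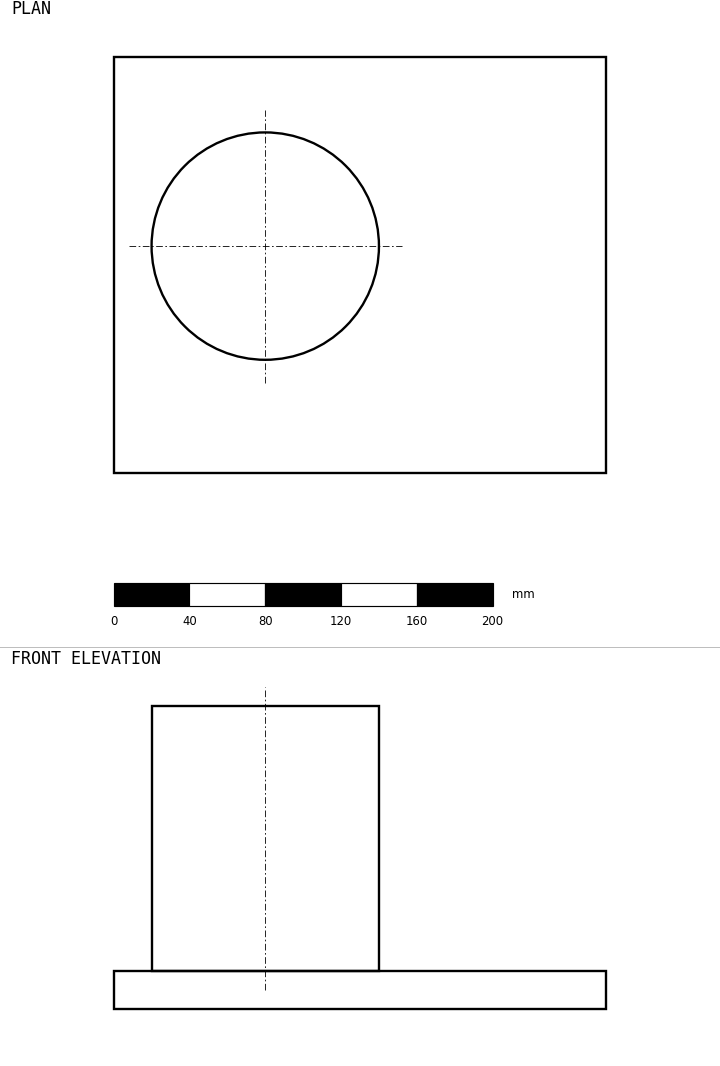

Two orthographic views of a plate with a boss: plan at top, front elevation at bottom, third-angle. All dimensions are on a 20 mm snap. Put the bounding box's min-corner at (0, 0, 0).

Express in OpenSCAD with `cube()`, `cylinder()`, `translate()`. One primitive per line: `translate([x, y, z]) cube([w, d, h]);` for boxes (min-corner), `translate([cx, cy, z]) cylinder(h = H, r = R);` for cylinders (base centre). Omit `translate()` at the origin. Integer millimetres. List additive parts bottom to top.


cube([260, 220, 20]);
translate([80, 120, 20]) cylinder(h = 140, r = 60);


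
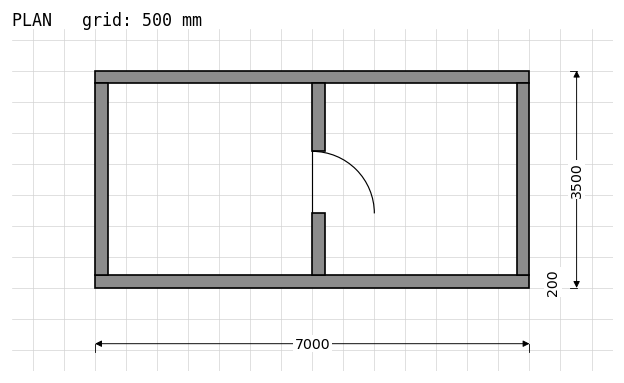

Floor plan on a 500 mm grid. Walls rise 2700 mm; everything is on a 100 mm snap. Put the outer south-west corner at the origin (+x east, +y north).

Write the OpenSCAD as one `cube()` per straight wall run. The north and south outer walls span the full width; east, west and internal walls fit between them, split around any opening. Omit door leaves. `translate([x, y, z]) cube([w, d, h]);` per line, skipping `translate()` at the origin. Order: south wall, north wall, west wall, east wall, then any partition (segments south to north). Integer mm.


cube([7000, 200, 2700]);
translate([0, 3300, 0]) cube([7000, 200, 2700]);
translate([0, 200, 0]) cube([200, 3100, 2700]);
translate([6800, 200, 0]) cube([200, 3100, 2700]);
translate([3500, 200, 0]) cube([200, 1000, 2700]);
translate([3500, 2200, 0]) cube([200, 1100, 2700]);


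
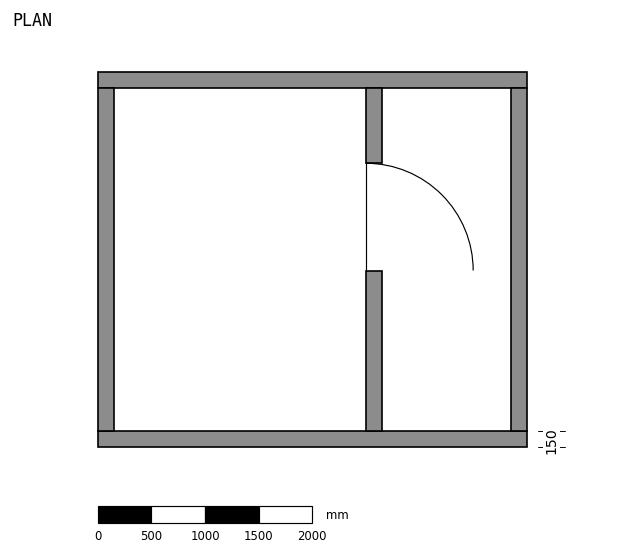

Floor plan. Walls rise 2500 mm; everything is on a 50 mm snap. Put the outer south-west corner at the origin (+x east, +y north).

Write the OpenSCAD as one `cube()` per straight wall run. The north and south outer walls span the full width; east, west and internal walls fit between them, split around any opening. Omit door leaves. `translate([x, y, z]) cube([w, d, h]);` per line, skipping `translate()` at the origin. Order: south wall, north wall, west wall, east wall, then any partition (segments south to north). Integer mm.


cube([4000, 150, 2500]);
translate([0, 3350, 0]) cube([4000, 150, 2500]);
translate([0, 150, 0]) cube([150, 3200, 2500]);
translate([3850, 150, 0]) cube([150, 3200, 2500]);
translate([2500, 150, 0]) cube([150, 1500, 2500]);
translate([2500, 2650, 0]) cube([150, 700, 2500]);


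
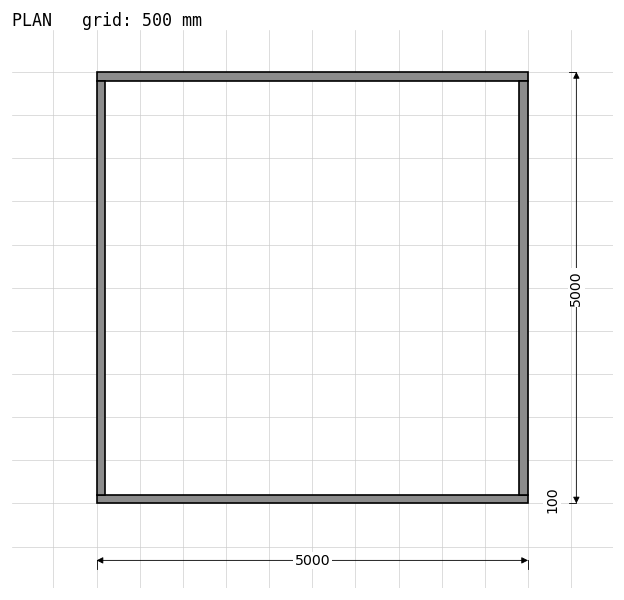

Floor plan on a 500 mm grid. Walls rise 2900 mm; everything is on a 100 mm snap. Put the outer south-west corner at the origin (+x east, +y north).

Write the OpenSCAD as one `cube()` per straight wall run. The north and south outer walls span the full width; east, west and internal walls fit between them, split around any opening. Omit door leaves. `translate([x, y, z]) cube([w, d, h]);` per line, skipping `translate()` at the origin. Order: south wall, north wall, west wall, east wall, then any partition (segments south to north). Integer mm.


cube([5000, 100, 2900]);
translate([0, 4900, 0]) cube([5000, 100, 2900]);
translate([0, 100, 0]) cube([100, 4800, 2900]);
translate([4900, 100, 0]) cube([100, 4800, 2900]);


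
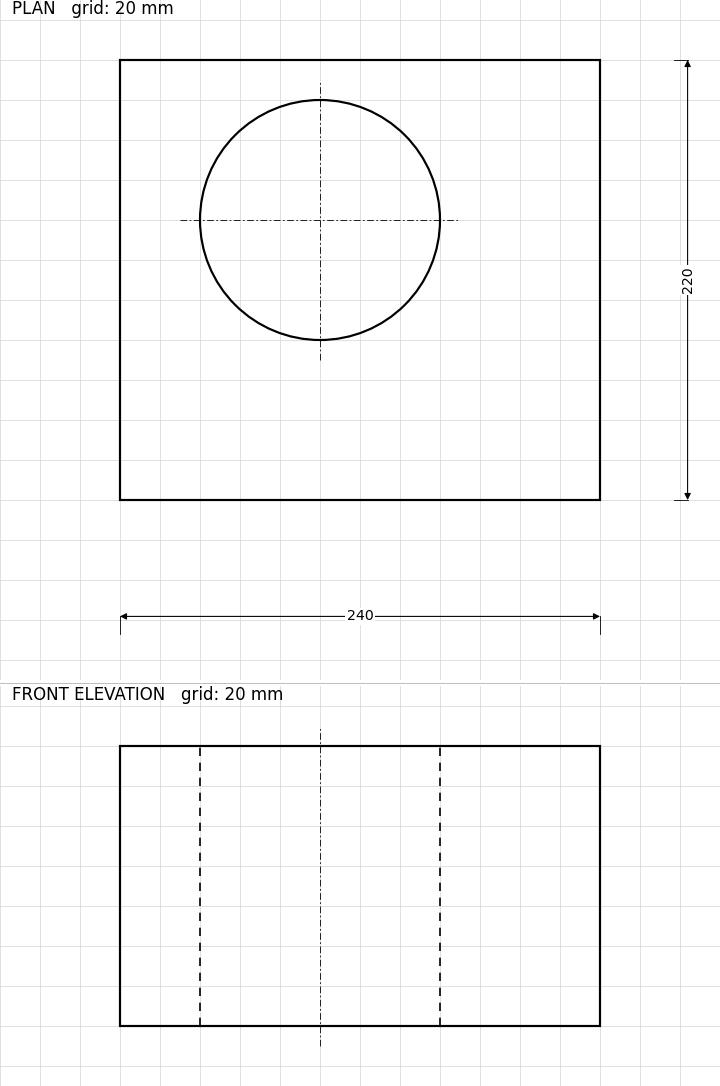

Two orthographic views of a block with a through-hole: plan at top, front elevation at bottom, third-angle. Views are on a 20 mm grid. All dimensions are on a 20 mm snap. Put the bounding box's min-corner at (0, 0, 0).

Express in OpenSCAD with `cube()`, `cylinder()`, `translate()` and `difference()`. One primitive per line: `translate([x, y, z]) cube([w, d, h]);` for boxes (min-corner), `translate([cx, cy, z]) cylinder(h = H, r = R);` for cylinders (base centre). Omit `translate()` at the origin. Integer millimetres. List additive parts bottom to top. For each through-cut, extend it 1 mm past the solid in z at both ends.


difference() {
  cube([240, 220, 140]);
  translate([100, 140, -1]) cylinder(h = 142, r = 60);
}
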